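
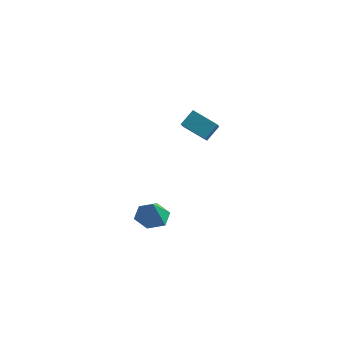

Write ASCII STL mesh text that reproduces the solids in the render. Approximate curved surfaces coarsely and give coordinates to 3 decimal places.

solid 
facet normal -0.086 0.225 -0.971
outer loop
vertex -1.603 2.753 -3.482
vertex -2.297 3.213 -3.314
vertex -1.53 3.579 -3.297
endloop
endfacet
facet normal 0.873 -0.179 0.455
outer loop
vertex -1.603 2.753 -3.482
vertex -1.53 3.579 -3.297
vertex -2.203 2.967 -2.246
endloop
endfacet
facet normal -0.086 0.225 -0.971
outer loop
vertex -1.53 3.579 -3.297
vertex -2.297 3.213 -3.314
vertex -2.224 4.04 -3.129
endloop
endfacet
facet normal 0.522 0.548 0.653
outer loop
vertex -1.53 3.579 -3.297
vertex -2.224 4.04 -3.129
vertex -2.203 2.967 -2.246
endloop
endfacet
facet normal -0.086 0.225 -0.971
outer loop
vertex -2.224 4.04 -3.129
vertex -2.297 3.213 -3.314
vertex -2.991 3.674 -3.146
endloop
endfacet
facet normal -0.304 0.602 0.739
outer loop
vertex -2.224 4.04 -3.129
vertex -2.991 3.674 -3.146
vertex -2.203 2.967 -2.246
endloop
endfacet
facet normal -0.086 0.225 -0.971
outer loop
vertex -2.991 3.674 -3.146
vertex -2.297 3.213 -3.314
vertex -3.064 2.848 -3.331
endloop
endfacet
facet normal -0.778 -0.071 0.625
outer loop
vertex -2.991 3.674 -3.146
vertex -3.064 2.848 -3.331
vertex -2.203 2.967 -2.246
endloop
endfacet
facet normal -0.086 0.225 -0.971
outer loop
vertex -3.064 2.848 -3.331
vertex -2.297 3.213 -3.314
vertex -2.37 2.387 -3.499
endloop
endfacet
facet normal -0.427 -0.798 0.426
outer loop
vertex -3.064 2.848 -3.331
vertex -2.37 2.387 -3.499
vertex -2.203 2.967 -2.246
endloop
endfacet
facet normal -0.086 0.225 -0.971
outer loop
vertex -2.37 2.387 -3.499
vertex -2.297 3.213 -3.314
vertex -1.603 2.753 -3.482
endloop
endfacet
facet normal 0.399 -0.851 0.341
outer loop
vertex -2.37 2.387 -3.499
vertex -1.603 2.753 -3.482
vertex -2.203 2.967 -2.246
endloop
endfacet
facet normal -0.877 0.336 0.344
outer loop
vertex -0.971 3.15 3.433
vertex -0.529 3.738 3.985
vertex -0.988 3.765 2.79
endloop
endfacet
facet normal -0.481 -0.640 -0.599
outer loop
vertex 0.169 3.322 2.335
vertex -0.971 3.15 3.433
vertex -0.988 3.765 2.79
endloop
endfacet
facet normal -0.877 0.335 0.344
outer loop
vertex -0.988 3.765 2.79
vertex -0.529 3.738 3.985
vertex -0.546 4.354 3.342
endloop
endfacet
facet normal -0.019 0.691 -0.722
outer loop
vertex -0.546 4.354 3.342
vertex 0.169 3.322 2.335
vertex -0.988 3.765 2.79
endloop
endfacet
facet normal 0.019 -0.692 0.722
outer loop
vertex -0.971 3.15 3.433
vertex 0.628 3.295 3.53
vertex -0.529 3.738 3.985
endloop
endfacet
facet normal -0.481 -0.639 -0.600
outer loop
vertex 0.186 2.706 2.978
vertex -0.971 3.15 3.433
vertex 0.169 3.322 2.335
endloop
endfacet
facet normal 0.019 -0.691 0.722
outer loop
vertex 0.186 2.706 2.978
vertex 0.628 3.295 3.53
vertex -0.971 3.15 3.433
endloop
endfacet
facet normal 0.481 0.639 0.600
outer loop
vertex -0.529 3.738 3.985
vertex 0.628 3.295 3.53
vertex -0.546 4.354 3.342
endloop
endfacet
facet normal -0.018 0.692 -0.722
outer loop
vertex 0.611 3.91 2.887
vertex 0.169 3.322 2.335
vertex -0.546 4.354 3.342
endloop
endfacet
facet normal 0.481 0.640 0.599
outer loop
vertex -0.546 4.354 3.342
vertex 0.628 3.295 3.53
vertex 0.611 3.91 2.887
endloop
endfacet
facet normal 0.877 -0.336 -0.345
outer loop
vertex 0.611 3.91 2.887
vertex 0.186 2.706 2.978
vertex 0.169 3.322 2.335
endloop
endfacet
facet normal 0.877 -0.336 -0.344
outer loop
vertex 0.628 3.295 3.53
vertex 0.186 2.706 2.978
vertex 0.611 3.91 2.887
endloop
endfacet

endsolid


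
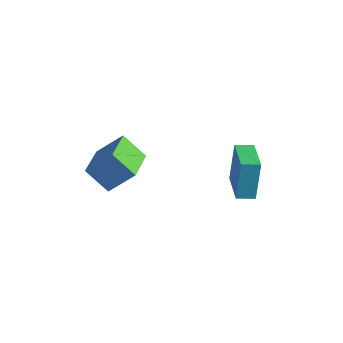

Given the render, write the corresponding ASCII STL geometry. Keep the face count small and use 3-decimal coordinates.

solid 
facet normal -0.683 -0.273 0.677
outer loop
vertex -0.923 -4.085 1.483
vertex -1.948 -2.567 1.061
vertex -1.71 -4.932 0.348
endloop
endfacet
facet normal 0.545 -0.808 0.225
outer loop
vertex -0.712 -4.533 -0.641
vertex -0.923 -4.085 1.483
vertex -1.71 -4.932 0.348
endloop
endfacet
facet normal -0.683 -0.273 0.677
outer loop
vertex -1.71 -4.932 0.348
vertex -1.948 -2.567 1.061
vertex -2.735 -3.413 -0.074
endloop
endfacet
facet normal -0.486 -0.522 -0.701
outer loop
vertex -2.735 -3.413 -0.074
vertex -0.712 -4.533 -0.641
vertex -1.71 -4.932 0.348
endloop
endfacet
facet normal 0.486 0.523 0.701
outer loop
vertex -0.923 -4.085 1.483
vertex -0.95 -2.168 0.072
vertex -1.948 -2.567 1.061
endloop
endfacet
facet normal 0.545 -0.808 0.225
outer loop
vertex 0.075 -3.687 0.494
vertex -0.923 -4.085 1.483
vertex -0.712 -4.533 -0.641
endloop
endfacet
facet normal 0.486 0.523 0.701
outer loop
vertex 0.075 -3.687 0.494
vertex -0.95 -2.168 0.072
vertex -0.923 -4.085 1.483
endloop
endfacet
facet normal -0.545 0.808 -0.224
outer loop
vertex -1.948 -2.567 1.061
vertex -0.95 -2.168 0.072
vertex -2.735 -3.413 -0.074
endloop
endfacet
facet normal -0.486 -0.523 -0.701
outer loop
vertex -1.737 -3.015 -1.063
vertex -0.712 -4.533 -0.641
vertex -2.735 -3.413 -0.074
endloop
endfacet
facet normal -0.545 0.808 -0.225
outer loop
vertex -2.735 -3.413 -0.074
vertex -0.95 -2.168 0.072
vertex -1.737 -3.015 -1.063
endloop
endfacet
facet normal 0.683 0.273 -0.677
outer loop
vertex -1.737 -3.015 -1.063
vertex 0.075 -3.687 0.494
vertex -0.712 -4.533 -0.641
endloop
endfacet
facet normal 0.683 0.273 -0.677
outer loop
vertex -0.95 -2.168 0.072
vertex 0.075 -3.687 0.494
vertex -1.737 -3.015 -1.063
endloop
endfacet
facet normal -0.793 0.574 -0.202
outer loop
vertex 0.664 1.573 -0.493
vertex 1.188 2.259 -0.601
vertex 0.844 1.124 -2.474
endloop
endfacet
facet normal -0.603 -0.788 0.124
outer loop
vertex 2.312 0.061 -2.099
vertex 0.664 1.573 -0.493
vertex 0.844 1.124 -2.474
endloop
endfacet
facet normal -0.792 0.575 -0.203
outer loop
vertex 0.844 1.124 -2.474
vertex 1.188 2.259 -0.601
vertex 1.369 1.809 -2.582
endloop
endfacet
facet normal 0.088 -0.221 -0.971
outer loop
vertex 1.369 1.809 -2.582
vertex 2.312 0.061 -2.099
vertex 0.844 1.124 -2.474
endloop
endfacet
facet normal -0.088 0.221 0.971
outer loop
vertex 0.664 1.573 -0.493
vertex 2.656 1.196 -0.226
vertex 1.188 2.259 -0.601
endloop
endfacet
facet normal -0.602 -0.788 0.124
outer loop
vertex 2.131 0.511 -0.118
vertex 0.664 1.573 -0.493
vertex 2.312 0.061 -2.099
endloop
endfacet
facet normal -0.088 0.221 0.971
outer loop
vertex 2.131 0.511 -0.118
vertex 2.656 1.196 -0.226
vertex 0.664 1.573 -0.493
endloop
endfacet
facet normal 0.603 0.788 -0.124
outer loop
vertex 1.188 2.259 -0.601
vertex 2.656 1.196 -0.226
vertex 1.369 1.809 -2.582
endloop
endfacet
facet normal 0.089 -0.221 -0.971
outer loop
vertex 2.836 0.747 -2.207
vertex 2.312 0.061 -2.099
vertex 1.369 1.809 -2.582
endloop
endfacet
facet normal 0.602 0.788 -0.124
outer loop
vertex 1.369 1.809 -2.582
vertex 2.656 1.196 -0.226
vertex 2.836 0.747 -2.207
endloop
endfacet
facet normal 0.793 -0.574 0.203
outer loop
vertex 2.836 0.747 -2.207
vertex 2.131 0.511 -0.118
vertex 2.312 0.061 -2.099
endloop
endfacet
facet normal 0.792 -0.575 0.202
outer loop
vertex 2.656 1.196 -0.226
vertex 2.131 0.511 -0.118
vertex 2.836 0.747 -2.207
endloop
endfacet

endsolid


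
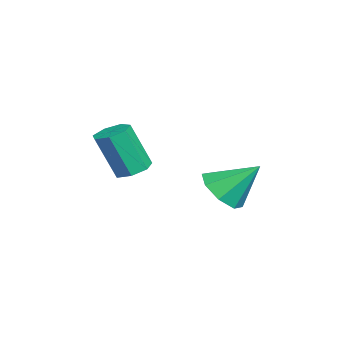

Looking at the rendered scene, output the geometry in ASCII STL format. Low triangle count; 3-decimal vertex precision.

solid 
facet normal 0.007 0.381 -0.924
outer loop
vertex 2.955 -3.041 -3.56
vertex 2.644 -2.667 -3.408
vertex 3.154 -2.676 -3.408
endloop
endfacet
facet normal 0.893 -0.417 -0.167
outer loop
vertex 2.955 -3.041 -3.56
vertex 3.154 -2.676 -3.408
vertex 2.947 -3.568 -2.285
endloop
endfacet
facet normal 0.893 -0.417 -0.167
outer loop
vertex 2.947 -3.568 -2.285
vertex 3.154 -2.676 -3.408
vertex 3.146 -3.203 -2.133
endloop
endfacet
facet normal -0.006 -0.382 0.924
outer loop
vertex 2.947 -3.568 -2.285
vertex 3.146 -3.203 -2.133
vertex 2.636 -3.193 -2.132
endloop
endfacet
facet normal 0.007 0.381 -0.925
outer loop
vertex 3.154 -2.676 -3.408
vertex 2.644 -2.667 -3.408
vertex 2.969 -2.304 -3.256
endloop
endfacet
facet normal 0.908 0.384 0.165
outer loop
vertex 3.154 -2.676 -3.408
vertex 2.969 -2.304 -3.256
vertex 3.146 -3.203 -2.133
endloop
endfacet
facet normal 0.908 0.384 0.164
outer loop
vertex 3.146 -3.203 -2.133
vertex 2.969 -2.304 -3.256
vertex 2.961 -2.831 -1.98
endloop
endfacet
facet normal -0.006 -0.383 0.924
outer loop
vertex 3.146 -3.203 -2.133
vertex 2.961 -2.831 -1.98
vertex 2.636 -3.193 -2.132
endloop
endfacet
facet normal 0.006 0.382 -0.924
outer loop
vertex 2.969 -2.304 -3.256
vertex 2.644 -2.667 -3.408
vertex 2.54 -2.205 -3.218
endloop
endfacet
facet normal 0.240 0.897 0.372
outer loop
vertex 2.969 -2.304 -3.256
vertex 2.54 -2.205 -3.218
vertex 2.961 -2.831 -1.98
endloop
endfacet
facet normal 0.239 0.897 0.372
outer loop
vertex 2.961 -2.831 -1.98
vertex 2.54 -2.205 -3.218
vertex 2.531 -2.732 -1.942
endloop
endfacet
facet normal -0.006 -0.382 0.924
outer loop
vertex 2.961 -2.831 -1.98
vertex 2.531 -2.732 -1.942
vertex 2.636 -3.193 -2.132
endloop
endfacet
facet normal 0.007 0.382 -0.924
outer loop
vertex 2.54 -2.205 -3.218
vertex 2.644 -2.667 -3.408
vertex 2.189 -2.453 -3.323
endloop
endfacet
facet normal -0.609 0.735 0.299
outer loop
vertex 2.54 -2.205 -3.218
vertex 2.189 -2.453 -3.323
vertex 2.531 -2.732 -1.942
endloop
endfacet
facet normal -0.609 0.735 0.299
outer loop
vertex 2.531 -2.732 -1.942
vertex 2.189 -2.453 -3.323
vertex 2.18 -2.98 -2.047
endloop
endfacet
facet normal -0.006 -0.382 0.924
outer loop
vertex 2.531 -2.732 -1.942
vertex 2.18 -2.98 -2.047
vertex 2.636 -3.193 -2.132
endloop
endfacet
facet normal 0.007 0.382 -0.924
outer loop
vertex 2.189 -2.453 -3.323
vertex 2.644 -2.667 -3.408
vertex 2.181 -2.862 -3.492
endloop
endfacet
facet normal -1.000 0.019 0.001
outer loop
vertex 2.189 -2.453 -3.323
vertex 2.181 -2.862 -3.492
vertex 2.18 -2.98 -2.047
endloop
endfacet
facet normal -1.000 0.017 0.001
outer loop
vertex 2.18 -2.98 -2.047
vertex 2.181 -2.862 -3.492
vertex 2.173 -3.389 -2.216
endloop
endfacet
facet normal -0.006 -0.382 0.924
outer loop
vertex 2.18 -2.98 -2.047
vertex 2.173 -3.389 -2.216
vertex 2.636 -3.193 -2.132
endloop
endfacet
facet normal 0.008 0.380 -0.925
outer loop
vertex 2.181 -2.862 -3.492
vertex 2.644 -2.667 -3.408
vertex 2.522 -3.124 -3.597
endloop
endfacet
facet normal -0.638 -0.711 -0.297
outer loop
vertex 2.181 -2.862 -3.492
vertex 2.522 -3.124 -3.597
vertex 2.173 -3.389 -2.216
endloop
endfacet
facet normal -0.638 -0.710 -0.298
outer loop
vertex 2.173 -3.389 -2.216
vertex 2.522 -3.124 -3.597
vertex 2.514 -3.651 -2.322
endloop
endfacet
facet normal -0.006 -0.382 0.924
outer loop
vertex 2.173 -3.389 -2.216
vertex 2.514 -3.651 -2.322
vertex 2.636 -3.193 -2.132
endloop
endfacet
facet normal 0.006 0.381 -0.925
outer loop
vertex 2.522 -3.124 -3.597
vertex 2.644 -2.667 -3.408
vertex 2.955 -3.041 -3.56
endloop
endfacet
facet normal 0.205 -0.905 -0.373
outer loop
vertex 2.522 -3.124 -3.597
vertex 2.955 -3.041 -3.56
vertex 2.514 -3.651 -2.322
endloop
endfacet
facet normal 0.205 -0.905 -0.373
outer loop
vertex 2.514 -3.651 -2.322
vertex 2.955 -3.041 -3.56
vertex 2.947 -3.568 -2.285
endloop
endfacet
facet normal -0.006 -0.382 0.924
outer loop
vertex 2.514 -3.651 -2.322
vertex 2.947 -3.568 -2.285
vertex 2.636 -3.193 -2.132
endloop
endfacet
facet normal -0.077 -0.720 -0.690
outer loop
vertex 3.232 -0.898 -3.661
vertex 2.762 -0.487 -4.038
vertex 3.487 -0.569 -4.033
endloop
endfacet
facet normal 0.819 0.015 0.574
outer loop
vertex 3.232 -0.898 -3.661
vertex 3.487 -0.569 -4.033
vertex 2.858 0.427 -3.162
endloop
endfacet
facet normal -0.077 -0.719 -0.690
outer loop
vertex 3.487 -0.569 -4.033
vertex 2.762 -0.487 -4.038
vertex 3.317 -0.191 -4.408
endloop
endfacet
facet normal 0.874 0.478 0.085
outer loop
vertex 3.487 -0.569 -4.033
vertex 3.317 -0.191 -4.408
vertex 2.858 0.427 -3.162
endloop
endfacet
facet normal -0.075 -0.720 -0.689
outer loop
vertex 3.317 -0.191 -4.408
vertex 2.762 -0.487 -4.038
vertex 2.821 0.013 -4.567
endloop
endfacet
facet normal 0.438 0.859 -0.265
outer loop
vertex 3.317 -0.191 -4.408
vertex 2.821 0.013 -4.567
vertex 2.858 0.427 -3.162
endloop
endfacet
facet normal -0.077 -0.720 -0.689
outer loop
vertex 2.821 0.013 -4.567
vertex 2.762 -0.487 -4.038
vertex 2.291 -0.076 -4.415
endloop
endfacet
facet normal -0.234 0.934 -0.269
outer loop
vertex 2.821 0.013 -4.567
vertex 2.291 -0.076 -4.415
vertex 2.858 0.427 -3.162
endloop
endfacet
facet normal -0.076 -0.720 -0.690
outer loop
vertex 2.291 -0.076 -4.415
vertex 2.762 -0.487 -4.038
vertex 2.036 -0.406 -4.043
endloop
endfacet
facet normal -0.748 0.660 0.073
outer loop
vertex 2.291 -0.076 -4.415
vertex 2.036 -0.406 -4.043
vertex 2.858 0.427 -3.162
endloop
endfacet
facet normal -0.076 -0.720 -0.690
outer loop
vertex 2.036 -0.406 -4.043
vertex 2.762 -0.487 -4.038
vertex 2.206 -0.783 -3.668
endloop
endfacet
facet normal -0.803 0.197 0.562
outer loop
vertex 2.036 -0.406 -4.043
vertex 2.206 -0.783 -3.668
vertex 2.858 0.427 -3.162
endloop
endfacet
facet normal -0.075 -0.720 -0.689
outer loop
vertex 2.206 -0.783 -3.668
vertex 2.762 -0.487 -4.038
vertex 2.702 -0.987 -3.509
endloop
endfacet
facet normal -0.368 -0.183 0.912
outer loop
vertex 2.206 -0.783 -3.668
vertex 2.702 -0.987 -3.509
vertex 2.858 0.427 -3.162
endloop
endfacet
facet normal -0.077 -0.720 -0.689
outer loop
vertex 2.702 -0.987 -3.509
vertex 2.762 -0.487 -4.038
vertex 3.232 -0.898 -3.661
endloop
endfacet
facet normal 0.306 -0.259 0.916
outer loop
vertex 2.702 -0.987 -3.509
vertex 3.232 -0.898 -3.661
vertex 2.858 0.427 -3.162
endloop
endfacet

endsolid


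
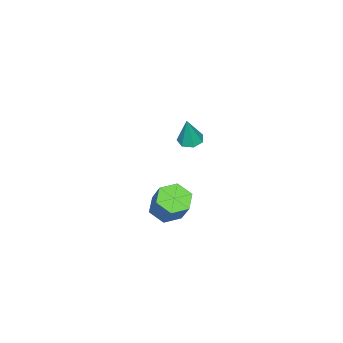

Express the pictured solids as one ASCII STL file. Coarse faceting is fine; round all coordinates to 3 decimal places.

solid 
facet normal -0.349 -0.461 -0.816
outer loop
vertex 4.057 -1.86 -4.24
vertex 3.265 -1.318 -4.208
vertex 4.031 -1.02 -4.704
endloop
endfacet
facet normal 0.937 -0.146 -0.317
outer loop
vertex 4.057 -1.86 -4.24
vertex 4.031 -1.02 -4.704
vertex 4.687 -1.024 -2.763
endloop
endfacet
facet normal 0.937 -0.146 -0.317
outer loop
vertex 4.687 -1.024 -2.763
vertex 4.031 -1.02 -4.704
vertex 4.661 -0.184 -3.228
endloop
endfacet
facet normal 0.348 0.462 0.816
outer loop
vertex 4.687 -1.024 -2.763
vertex 4.661 -0.184 -3.228
vertex 3.895 -0.482 -2.732
endloop
endfacet
facet normal -0.348 -0.462 -0.816
outer loop
vertex 4.031 -1.02 -4.704
vertex 3.265 -1.318 -4.208
vertex 3.239 -0.478 -4.673
endloop
endfacet
facet normal 0.446 0.684 -0.578
outer loop
vertex 4.031 -1.02 -4.704
vertex 3.239 -0.478 -4.673
vertex 4.661 -0.184 -3.228
endloop
endfacet
facet normal 0.445 0.685 -0.577
outer loop
vertex 4.661 -0.184 -3.228
vertex 3.239 -0.478 -4.673
vertex 3.869 0.358 -3.196
endloop
endfacet
facet normal 0.349 0.461 0.816
outer loop
vertex 4.661 -0.184 -3.228
vertex 3.869 0.358 -3.196
vertex 3.895 -0.482 -2.732
endloop
endfacet
facet normal -0.348 -0.462 -0.816
outer loop
vertex 3.239 -0.478 -4.673
vertex 3.265 -1.318 -4.208
vertex 2.473 -0.776 -4.177
endloop
endfacet
facet normal -0.492 0.831 -0.260
outer loop
vertex 3.239 -0.478 -4.673
vertex 2.473 -0.776 -4.177
vertex 3.869 0.358 -3.196
endloop
endfacet
facet normal -0.492 0.831 -0.260
outer loop
vertex 3.869 0.358 -3.196
vertex 2.473 -0.776 -4.177
vertex 3.103 0.06 -2.7
endloop
endfacet
facet normal 0.349 0.461 0.816
outer loop
vertex 3.869 0.358 -3.196
vertex 3.103 0.06 -2.7
vertex 3.895 -0.482 -2.732
endloop
endfacet
facet normal -0.348 -0.462 -0.816
outer loop
vertex 2.473 -0.776 -4.177
vertex 3.265 -1.318 -4.208
vertex 2.499 -1.616 -3.712
endloop
endfacet
facet normal -0.937 0.146 0.317
outer loop
vertex 2.473 -0.776 -4.177
vertex 2.499 -1.616 -3.712
vertex 3.103 0.06 -2.7
endloop
endfacet
facet normal -0.937 0.146 0.317
outer loop
vertex 3.103 0.06 -2.7
vertex 2.499 -1.616 -3.712
vertex 3.129 -0.78 -2.236
endloop
endfacet
facet normal 0.349 0.461 0.816
outer loop
vertex 3.103 0.06 -2.7
vertex 3.129 -0.78 -2.236
vertex 3.895 -0.482 -2.732
endloop
endfacet
facet normal -0.349 -0.461 -0.816
outer loop
vertex 2.499 -1.616 -3.712
vertex 3.265 -1.318 -4.208
vertex 3.291 -2.158 -3.744
endloop
endfacet
facet normal -0.445 -0.684 0.578
outer loop
vertex 2.499 -1.616 -3.712
vertex 3.291 -2.158 -3.744
vertex 3.129 -0.78 -2.236
endloop
endfacet
facet normal -0.446 -0.684 0.577
outer loop
vertex 3.129 -0.78 -2.236
vertex 3.291 -2.158 -3.744
vertex 3.921 -1.322 -2.267
endloop
endfacet
facet normal 0.348 0.462 0.816
outer loop
vertex 3.129 -0.78 -2.236
vertex 3.921 -1.322 -2.267
vertex 3.895 -0.482 -2.732
endloop
endfacet
facet normal -0.349 -0.461 -0.816
outer loop
vertex 3.291 -2.158 -3.744
vertex 3.265 -1.318 -4.208
vertex 4.057 -1.86 -4.24
endloop
endfacet
facet normal 0.492 -0.831 0.260
outer loop
vertex 3.291 -2.158 -3.744
vertex 4.057 -1.86 -4.24
vertex 3.921 -1.322 -2.267
endloop
endfacet
facet normal 0.492 -0.831 0.260
outer loop
vertex 3.921 -1.322 -2.267
vertex 4.057 -1.86 -4.24
vertex 4.687 -1.024 -2.763
endloop
endfacet
facet normal 0.348 0.462 0.816
outer loop
vertex 3.921 -1.322 -2.267
vertex 4.687 -1.024 -2.763
vertex 3.895 -0.482 -2.732
endloop
endfacet
facet normal -0.267 -0.034 -0.963
outer loop
vertex 4.092 -0.224 1.798
vertex 3.76 0.342 1.87
vertex 4.391 0.254 1.698
endloop
endfacet
facet normal 0.853 -0.505 0.134
outer loop
vertex 4.092 -0.224 1.798
vertex 4.391 0.254 1.698
vertex 4.2 0.398 3.45
endloop
endfacet
facet normal -0.267 -0.033 -0.963
outer loop
vertex 4.391 0.254 1.698
vertex 3.76 0.342 1.87
vertex 4.215 0.798 1.728
endloop
endfacet
facet normal 0.950 0.303 0.079
outer loop
vertex 4.391 0.254 1.698
vertex 4.215 0.798 1.728
vertex 4.2 0.398 3.45
endloop
endfacet
facet normal -0.267 -0.033 -0.963
outer loop
vertex 4.215 0.798 1.728
vertex 3.76 0.342 1.87
vertex 3.697 0.999 1.865
endloop
endfacet
facet normal 0.402 0.891 0.211
outer loop
vertex 4.215 0.798 1.728
vertex 3.697 0.999 1.865
vertex 4.2 0.398 3.45
endloop
endfacet
facet normal -0.268 -0.033 -0.963
outer loop
vertex 3.697 0.999 1.865
vertex 3.76 0.342 1.87
vertex 3.226 0.705 2.006
endloop
endfacet
facet normal -0.381 0.818 0.431
outer loop
vertex 3.697 0.999 1.865
vertex 3.226 0.705 2.006
vertex 4.2 0.398 3.45
endloop
endfacet
facet normal -0.268 -0.034 -0.963
outer loop
vertex 3.226 0.705 2.006
vertex 3.76 0.342 1.87
vertex 3.157 0.138 2.045
endloop
endfacet
facet normal -0.807 0.138 0.574
outer loop
vertex 3.226 0.705 2.006
vertex 3.157 0.138 2.045
vertex 4.2 0.398 3.45
endloop
endfacet
facet normal -0.267 -0.035 -0.963
outer loop
vertex 3.157 0.138 2.045
vertex 3.76 0.342 1.87
vertex 3.543 -0.275 1.953
endloop
endfacet
facet normal -0.557 -0.639 0.531
outer loop
vertex 3.157 0.138 2.045
vertex 3.543 -0.275 1.953
vertex 4.2 0.398 3.45
endloop
endfacet
facet normal -0.269 -0.035 -0.963
outer loop
vertex 3.543 -0.275 1.953
vertex 3.76 0.342 1.87
vertex 4.092 -0.224 1.798
endloop
endfacet
facet normal 0.181 -0.924 0.336
outer loop
vertex 3.543 -0.275 1.953
vertex 4.092 -0.224 1.798
vertex 4.2 0.398 3.45
endloop
endfacet

endsolid


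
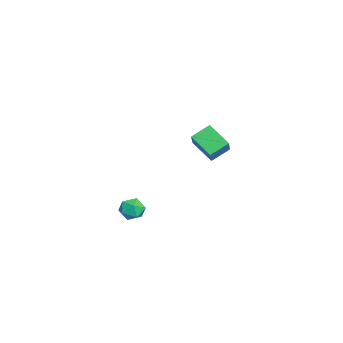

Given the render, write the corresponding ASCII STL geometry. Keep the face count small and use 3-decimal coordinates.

solid 
facet normal -0.232 0.948 -0.218
outer loop
vertex 3.226 -0.361 0.85
vertex 2.75 -0.372 1.31
vertex 3.363 -0.184 1.474
endloop
endfacet
facet normal 0.459 0.823 -0.334
outer loop
vertex 3.226 -0.361 0.85
vertex 3.363 -0.184 1.474
vertex 3.79 -0.56 1.135
endloop
endfacet
facet normal 0.512 0.293 -0.808
outer loop
vertex 3.226 -0.361 0.85
vertex 3.79 -0.56 1.135
vertex 3.441 -0.981 0.761
endloop
endfacet
facet normal -0.151 0.089 -0.985
outer loop
vertex 3.226 -0.361 0.85
vertex 3.441 -0.981 0.761
vertex 2.798 -0.865 0.87
endloop
endfacet
facet normal -0.610 0.494 -0.620
outer loop
vertex 3.226 -0.361 0.85
vertex 2.798 -0.865 0.87
vertex 2.75 -0.372 1.31
endloop
endfacet
facet normal 0.750 0.600 0.279
outer loop
vertex 3.79 -0.56 1.135
vertex 3.363 -0.184 1.474
vertex 3.662 -0.695 1.77
endloop
endfacet
facet normal -0.371 0.802 0.467
outer loop
vertex 3.363 -0.184 1.474
vertex 2.75 -0.372 1.31
vertex 3.019 -0.579 1.879
endloop
endfacet
facet normal -0.981 0.068 -0.183
outer loop
vertex 2.75 -0.372 1.31
vertex 2.798 -0.865 0.87
vertex 2.67 -1.0 1.505
endloop
endfacet
facet normal -0.237 -0.587 -0.774
outer loop
vertex 2.798 -0.865 0.87
vertex 3.441 -0.981 0.761
vertex 3.097 -1.376 1.166
endloop
endfacet
facet normal 0.834 -0.258 -0.488
outer loop
vertex 3.441 -0.981 0.761
vertex 3.79 -0.56 1.135
vertex 3.71 -1.188 1.33
endloop
endfacet
facet normal 0.151 -0.089 0.985
outer loop
vertex 3.234 -1.199 1.79
vertex 3.662 -0.695 1.77
vertex 3.019 -0.579 1.879
endloop
endfacet
facet normal -0.512 -0.293 0.808
outer loop
vertex 3.234 -1.199 1.79
vertex 3.019 -0.579 1.879
vertex 2.67 -1.0 1.505
endloop
endfacet
facet normal -0.459 -0.823 0.334
outer loop
vertex 3.234 -1.199 1.79
vertex 2.67 -1.0 1.505
vertex 3.097 -1.376 1.166
endloop
endfacet
facet normal 0.232 -0.948 0.218
outer loop
vertex 3.234 -1.199 1.79
vertex 3.097 -1.376 1.166
vertex 3.71 -1.188 1.33
endloop
endfacet
facet normal 0.610 -0.494 0.620
outer loop
vertex 3.234 -1.199 1.79
vertex 3.71 -1.188 1.33
vertex 3.662 -0.695 1.77
endloop
endfacet
facet normal 0.237 0.587 0.774
outer loop
vertex 3.019 -0.579 1.879
vertex 3.662 -0.695 1.77
vertex 3.363 -0.184 1.474
endloop
endfacet
facet normal -0.834 0.258 0.488
outer loop
vertex 2.67 -1.0 1.505
vertex 3.019 -0.579 1.879
vertex 2.75 -0.372 1.31
endloop
endfacet
facet normal -0.750 -0.600 -0.279
outer loop
vertex 3.097 -1.376 1.166
vertex 2.67 -1.0 1.505
vertex 2.798 -0.865 0.87
endloop
endfacet
facet normal 0.371 -0.802 -0.467
outer loop
vertex 3.71 -1.188 1.33
vertex 3.097 -1.376 1.166
vertex 3.441 -0.981 0.761
endloop
endfacet
facet normal 0.981 -0.068 0.183
outer loop
vertex 3.662 -0.695 1.77
vertex 3.71 -1.188 1.33
vertex 3.79 -0.56 1.135
endloop
endfacet
facet normal -0.518 -0.621 0.588
outer loop
vertex -2.026 1.83 3.123
vertex -2.423 2.69 3.682
vertex -3.382 1.919 2.021
endloop
endfacet
facet normal 0.362 -0.781 -0.508
outer loop
vertex -2.657 2.79 1.198
vertex -2.026 1.83 3.123
vertex -3.382 1.919 2.021
endloop
endfacet
facet normal -0.518 -0.622 0.588
outer loop
vertex -3.382 1.919 2.021
vertex -2.423 2.69 3.682
vertex -3.78 2.779 2.58
endloop
endfacet
facet normal -0.775 0.050 -0.630
outer loop
vertex -3.78 2.779 2.58
vertex -2.657 2.79 1.198
vertex -3.382 1.919 2.021
endloop
endfacet
facet normal 0.776 -0.051 0.629
outer loop
vertex -2.026 1.83 3.123
vertex -1.698 3.561 2.859
vertex -2.423 2.69 3.682
endloop
endfacet
facet normal 0.362 -0.782 -0.508
outer loop
vertex -1.3 2.701 2.3
vertex -2.026 1.83 3.123
vertex -2.657 2.79 1.198
endloop
endfacet
facet normal 0.775 -0.051 0.630
outer loop
vertex -1.3 2.701 2.3
vertex -1.698 3.561 2.859
vertex -2.026 1.83 3.123
endloop
endfacet
facet normal -0.362 0.781 0.508
outer loop
vertex -2.423 2.69 3.682
vertex -1.698 3.561 2.859
vertex -3.78 2.779 2.58
endloop
endfacet
facet normal -0.775 0.051 -0.630
outer loop
vertex -3.054 3.65 1.757
vertex -2.657 2.79 1.198
vertex -3.78 2.779 2.58
endloop
endfacet
facet normal -0.362 0.782 0.508
outer loop
vertex -3.78 2.779 2.58
vertex -1.698 3.561 2.859
vertex -3.054 3.65 1.757
endloop
endfacet
facet normal 0.518 0.621 -0.588
outer loop
vertex -3.054 3.65 1.757
vertex -1.3 2.701 2.3
vertex -2.657 2.79 1.198
endloop
endfacet
facet normal 0.518 0.622 -0.587
outer loop
vertex -1.698 3.561 2.859
vertex -1.3 2.701 2.3
vertex -3.054 3.65 1.757
endloop
endfacet

endsolid


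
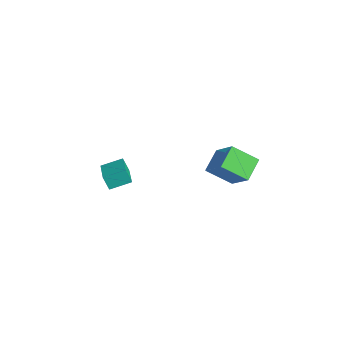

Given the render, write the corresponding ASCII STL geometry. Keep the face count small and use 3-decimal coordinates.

solid 
facet normal -0.579 0.653 0.488
outer loop
vertex 2.329 3.914 3.505
vertex 2.917 5.138 2.567
vertex 0.98 3.629 2.286
endloop
endfacet
facet normal -0.357 -0.742 0.568
outer loop
vertex 1.803 2.702 1.593
vertex 2.329 3.914 3.505
vertex 0.98 3.629 2.286
endloop
endfacet
facet normal -0.579 0.653 0.488
outer loop
vertex 0.98 3.629 2.286
vertex 2.917 5.138 2.567
vertex 1.569 4.853 1.348
endloop
endfacet
facet normal -0.733 -0.155 -0.663
outer loop
vertex 1.569 4.853 1.348
vertex 1.803 2.702 1.593
vertex 0.98 3.629 2.286
endloop
endfacet
facet normal 0.733 0.156 0.662
outer loop
vertex 2.329 3.914 3.505
vertex 3.74 4.211 1.874
vertex 2.917 5.138 2.567
endloop
endfacet
facet normal -0.357 -0.741 0.568
outer loop
vertex 3.151 2.987 2.812
vertex 2.329 3.914 3.505
vertex 1.803 2.702 1.593
endloop
endfacet
facet normal 0.733 0.155 0.662
outer loop
vertex 3.151 2.987 2.812
vertex 3.74 4.211 1.874
vertex 2.329 3.914 3.505
endloop
endfacet
facet normal 0.357 0.742 -0.568
outer loop
vertex 2.917 5.138 2.567
vertex 3.74 4.211 1.874
vertex 1.569 4.853 1.348
endloop
endfacet
facet normal -0.733 -0.155 -0.662
outer loop
vertex 2.391 3.926 0.655
vertex 1.803 2.702 1.593
vertex 1.569 4.853 1.348
endloop
endfacet
facet normal 0.357 0.741 -0.568
outer loop
vertex 1.569 4.853 1.348
vertex 3.74 4.211 1.874
vertex 2.391 3.926 0.655
endloop
endfacet
facet normal 0.579 -0.653 -0.488
outer loop
vertex 2.391 3.926 0.655
vertex 3.151 2.987 2.812
vertex 1.803 2.702 1.593
endloop
endfacet
facet normal 0.579 -0.653 -0.488
outer loop
vertex 3.74 4.211 1.874
vertex 3.151 2.987 2.812
vertex 2.391 3.926 0.655
endloop
endfacet
facet normal -0.942 0.247 -0.227
outer loop
vertex -4.881 -0.617 -2.081
vertex -4.67 0.573 -1.661
vertex -4.609 -0.364 -2.934
endloop
endfacet
facet normal -0.164 -0.930 -0.328
outer loop
vertex -2.97 -0.793 -2.539
vertex -4.881 -0.617 -2.081
vertex -4.609 -0.364 -2.934
endloop
endfacet
facet normal -0.942 0.246 -0.226
outer loop
vertex -4.609 -0.364 -2.934
vertex -4.67 0.573 -1.661
vertex -4.399 0.826 -2.514
endloop
endfacet
facet normal 0.292 0.272 -0.917
outer loop
vertex -4.399 0.826 -2.514
vertex -2.97 -0.793 -2.539
vertex -4.609 -0.364 -2.934
endloop
endfacet
facet normal -0.292 -0.272 0.917
outer loop
vertex -4.881 -0.617 -2.081
vertex -3.031 0.144 -1.266
vertex -4.67 0.573 -1.661
endloop
endfacet
facet normal -0.164 -0.930 -0.328
outer loop
vertex -3.241 -1.046 -1.686
vertex -4.881 -0.617 -2.081
vertex -2.97 -0.793 -2.539
endloop
endfacet
facet normal -0.292 -0.272 0.917
outer loop
vertex -3.241 -1.046 -1.686
vertex -3.031 0.144 -1.266
vertex -4.881 -0.617 -2.081
endloop
endfacet
facet normal 0.164 0.930 0.328
outer loop
vertex -4.67 0.573 -1.661
vertex -3.031 0.144 -1.266
vertex -4.399 0.826 -2.514
endloop
endfacet
facet normal 0.292 0.272 -0.917
outer loop
vertex -2.759 0.397 -2.119
vertex -2.97 -0.793 -2.539
vertex -4.399 0.826 -2.514
endloop
endfacet
facet normal 0.164 0.930 0.328
outer loop
vertex -4.399 0.826 -2.514
vertex -3.031 0.144 -1.266
vertex -2.759 0.397 -2.119
endloop
endfacet
facet normal 0.942 -0.247 0.226
outer loop
vertex -2.759 0.397 -2.119
vertex -3.241 -1.046 -1.686
vertex -2.97 -0.793 -2.539
endloop
endfacet
facet normal 0.942 -0.246 0.227
outer loop
vertex -3.031 0.144 -1.266
vertex -3.241 -1.046 -1.686
vertex -2.759 0.397 -2.119
endloop
endfacet

endsolid


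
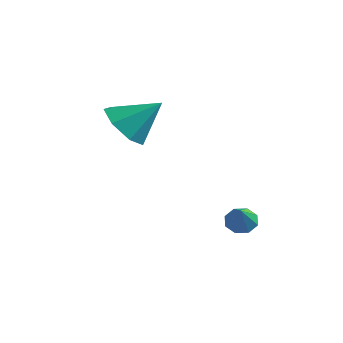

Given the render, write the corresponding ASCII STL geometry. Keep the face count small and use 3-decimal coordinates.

solid 
facet normal -0.470 0.561 -0.681
outer loop
vertex 1.613 -0.612 -0.388
vertex 1.344 -1.056 -0.568
vertex 1.249 -0.672 -0.186
endloop
endfacet
facet normal 0.336 0.545 0.768
outer loop
vertex 1.613 -0.612 -0.388
vertex 1.249 -0.672 -0.186
vertex 1.936 -1.764 0.288
endloop
endfacet
facet normal -0.469 0.562 -0.681
outer loop
vertex 1.249 -0.672 -0.186
vertex 1.344 -1.056 -0.568
vertex 0.94 -0.957 -0.208
endloop
endfacet
facet normal -0.278 0.230 0.933
outer loop
vertex 1.249 -0.672 -0.186
vertex 0.94 -0.957 -0.208
vertex 1.936 -1.764 0.288
endloop
endfacet
facet normal -0.470 0.561 -0.681
outer loop
vertex 0.94 -0.957 -0.208
vertex 1.344 -1.056 -0.568
vertex 0.868 -1.3 -0.441
endloop
endfacet
facet normal -0.627 -0.344 0.699
outer loop
vertex 0.94 -0.957 -0.208
vertex 0.868 -1.3 -0.441
vertex 1.936 -1.764 0.288
endloop
endfacet
facet normal -0.470 0.563 -0.680
outer loop
vertex 0.868 -1.3 -0.441
vertex 1.344 -1.056 -0.568
vertex 1.074 -1.5 -0.749
endloop
endfacet
facet normal -0.505 -0.838 0.206
outer loop
vertex 0.868 -1.3 -0.441
vertex 1.074 -1.5 -0.749
vertex 1.936 -1.764 0.288
endloop
endfacet
facet normal -0.471 0.563 -0.679
outer loop
vertex 1.074 -1.5 -0.749
vertex 1.344 -1.056 -0.568
vertex 1.438 -1.439 -0.951
endloop
endfacet
facet normal 0.017 -0.965 -0.260
outer loop
vertex 1.074 -1.5 -0.749
vertex 1.438 -1.439 -0.951
vertex 1.936 -1.764 0.288
endloop
endfacet
facet normal -0.471 0.563 -0.679
outer loop
vertex 1.438 -1.439 -0.951
vertex 1.344 -1.056 -0.568
vertex 1.747 -1.154 -0.929
endloop
endfacet
facet normal 0.630 -0.651 -0.424
outer loop
vertex 1.438 -1.439 -0.951
vertex 1.747 -1.154 -0.929
vertex 1.936 -1.764 0.288
endloop
endfacet
facet normal -0.471 0.563 -0.679
outer loop
vertex 1.747 -1.154 -0.929
vertex 1.344 -1.056 -0.568
vertex 1.82 -0.811 -0.695
endloop
endfacet
facet normal 0.978 -0.078 -0.191
outer loop
vertex 1.747 -1.154 -0.929
vertex 1.82 -0.811 -0.695
vertex 1.936 -1.764 0.288
endloop
endfacet
facet normal -0.471 0.561 -0.681
outer loop
vertex 1.82 -0.811 -0.695
vertex 1.344 -1.056 -0.568
vertex 1.613 -0.612 -0.388
endloop
endfacet
facet normal 0.855 0.419 0.305
outer loop
vertex 1.82 -0.811 -0.695
vertex 1.613 -0.612 -0.388
vertex 1.936 -1.764 0.288
endloop
endfacet
facet normal -0.567 -0.517 -0.641
outer loop
vertex -1.13 -2.9 2.561
vertex -1.776 -3.078 3.276
vertex -1.751 -2.326 2.648
endloop
endfacet
facet normal 0.612 0.714 -0.340
outer loop
vertex -1.13 -2.9 2.561
vertex -1.751 -2.326 2.648
vertex -0.904 -2.282 4.264
endloop
endfacet
facet normal -0.567 -0.517 -0.641
outer loop
vertex -1.751 -2.326 2.648
vertex -1.776 -3.078 3.276
vertex -2.392 -2.318 3.208
endloop
endfacet
facet normal -0.008 1.000 -0.023
outer loop
vertex -1.751 -2.326 2.648
vertex -2.392 -2.318 3.208
vertex -0.904 -2.282 4.264
endloop
endfacet
facet normal -0.566 -0.516 -0.643
outer loop
vertex -2.392 -2.318 3.208
vertex -1.776 -3.078 3.276
vertex -2.569 -2.883 3.818
endloop
endfacet
facet normal -0.410 0.725 0.553
outer loop
vertex -2.392 -2.318 3.208
vertex -2.569 -2.883 3.818
vertex -0.904 -2.282 4.264
endloop
endfacet
facet normal -0.566 -0.518 -0.642
outer loop
vertex -2.569 -2.883 3.818
vertex -1.776 -3.078 3.276
vertex -2.149 -3.594 4.021
endloop
endfacet
facet normal -0.291 0.100 0.952
outer loop
vertex -2.569 -2.883 3.818
vertex -2.149 -3.594 4.021
vertex -0.904 -2.282 4.264
endloop
endfacet
facet normal -0.567 -0.516 -0.642
outer loop
vertex -2.149 -3.594 4.021
vertex -1.776 -3.078 3.276
vertex -1.449 -3.917 3.662
endloop
endfacet
facet normal 0.260 -0.409 0.875
outer loop
vertex -2.149 -3.594 4.021
vertex -1.449 -3.917 3.662
vertex -0.904 -2.282 4.264
endloop
endfacet
facet normal -0.567 -0.516 -0.642
outer loop
vertex -1.449 -3.917 3.662
vertex -1.776 -3.078 3.276
vertex -0.995 -3.608 3.013
endloop
endfacet
facet normal 0.826 -0.415 0.380
outer loop
vertex -1.449 -3.917 3.662
vertex -0.995 -3.608 3.013
vertex -0.904 -2.282 4.264
endloop
endfacet
facet normal -0.567 -0.517 -0.641
outer loop
vertex -0.995 -3.608 3.013
vertex -1.776 -3.078 3.276
vertex -1.13 -2.9 2.561
endloop
endfacet
facet normal 0.983 0.085 -0.161
outer loop
vertex -0.995 -3.608 3.013
vertex -1.13 -2.9 2.561
vertex -0.904 -2.282 4.264
endloop
endfacet

endsolid


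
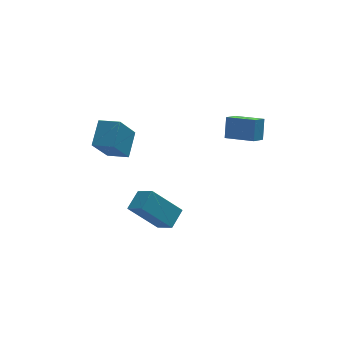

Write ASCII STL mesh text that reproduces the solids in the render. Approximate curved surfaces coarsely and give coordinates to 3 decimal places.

solid 
facet normal -0.680 0.086 0.728
outer loop
vertex -1.449 -1.805 -1.258
vertex -1.939 -0.99 -1.812
vertex -2.107 -2.558 -1.784
endloop
endfacet
facet normal 0.446 -0.741 0.503
outer loop
vertex -0.741 -2.73 -3.248
vertex -1.449 -1.805 -1.258
vertex -2.107 -2.558 -1.784
endloop
endfacet
facet normal -0.680 0.086 0.729
outer loop
vertex -2.107 -2.558 -1.784
vertex -1.939 -0.99 -1.812
vertex -2.597 -1.743 -2.337
endloop
endfacet
facet normal -0.583 -0.666 -0.465
outer loop
vertex -2.597 -1.743 -2.337
vertex -0.741 -2.73 -3.248
vertex -2.107 -2.558 -1.784
endloop
endfacet
facet normal 0.583 0.666 0.465
outer loop
vertex -1.449 -1.805 -1.258
vertex -0.573 -1.162 -3.276
vertex -1.939 -0.99 -1.812
endloop
endfacet
facet normal 0.446 -0.740 0.503
outer loop
vertex -0.083 -1.977 -2.723
vertex -1.449 -1.805 -1.258
vertex -0.741 -2.73 -3.248
endloop
endfacet
facet normal 0.583 0.666 0.465
outer loop
vertex -0.083 -1.977 -2.723
vertex -0.573 -1.162 -3.276
vertex -1.449 -1.805 -1.258
endloop
endfacet
facet normal -0.446 0.740 -0.503
outer loop
vertex -1.939 -0.99 -1.812
vertex -0.573 -1.162 -3.276
vertex -2.597 -1.743 -2.337
endloop
endfacet
facet normal -0.583 -0.666 -0.465
outer loop
vertex -1.231 -1.915 -3.802
vertex -0.741 -2.73 -3.248
vertex -2.597 -1.743 -2.337
endloop
endfacet
facet normal -0.446 0.741 -0.503
outer loop
vertex -2.597 -1.743 -2.337
vertex -0.573 -1.162 -3.276
vertex -1.231 -1.915 -3.802
endloop
endfacet
facet normal 0.680 -0.086 -0.728
outer loop
vertex -1.231 -1.915 -3.802
vertex -0.083 -1.977 -2.723
vertex -0.741 -2.73 -3.248
endloop
endfacet
facet normal 0.680 -0.085 -0.728
outer loop
vertex -0.573 -1.162 -3.276
vertex -0.083 -1.977 -2.723
vertex -1.231 -1.915 -3.802
endloop
endfacet
facet normal -0.814 0.556 -0.166
outer loop
vertex -4.066 -1.234 1.935
vertex -3.546 -0.212 2.807
vertex -3.225 -0.433 0.495
endloop
endfacet
facet normal -0.361 -0.709 -0.605
outer loop
vertex -2.354 -1.028 0.673
vertex -4.066 -1.234 1.935
vertex -3.225 -0.433 0.495
endloop
endfacet
facet normal -0.815 0.556 -0.166
outer loop
vertex -3.225 -0.433 0.495
vertex -3.546 -0.212 2.807
vertex -2.706 0.589 1.367
endloop
endfacet
facet normal 0.455 0.433 -0.778
outer loop
vertex -2.706 0.589 1.367
vertex -2.354 -1.028 0.673
vertex -3.225 -0.433 0.495
endloop
endfacet
facet normal -0.455 -0.433 0.778
outer loop
vertex -4.066 -1.234 1.935
vertex -2.675 -0.807 2.985
vertex -3.546 -0.212 2.807
endloop
endfacet
facet normal -0.361 -0.710 -0.605
outer loop
vertex -3.194 -1.829 2.113
vertex -4.066 -1.234 1.935
vertex -2.354 -1.028 0.673
endloop
endfacet
facet normal -0.454 -0.433 0.778
outer loop
vertex -3.194 -1.829 2.113
vertex -2.675 -0.807 2.985
vertex -4.066 -1.234 1.935
endloop
endfacet
facet normal 0.361 0.709 0.605
outer loop
vertex -3.546 -0.212 2.807
vertex -2.675 -0.807 2.985
vertex -2.706 0.589 1.367
endloop
endfacet
facet normal 0.454 0.433 -0.778
outer loop
vertex -1.834 -0.006 1.545
vertex -2.354 -1.028 0.673
vertex -2.706 0.589 1.367
endloop
endfacet
facet normal 0.361 0.710 0.605
outer loop
vertex -2.706 0.589 1.367
vertex -2.675 -0.807 2.985
vertex -1.834 -0.006 1.545
endloop
endfacet
facet normal 0.814 -0.556 0.166
outer loop
vertex -1.834 -0.006 1.545
vertex -3.194 -1.829 2.113
vertex -2.354 -1.028 0.673
endloop
endfacet
facet normal 0.815 -0.556 0.167
outer loop
vertex -2.675 -0.807 2.985
vertex -3.194 -1.829 2.113
vertex -1.834 -0.006 1.545
endloop
endfacet
facet normal -0.645 -0.621 0.445
outer loop
vertex 2.958 -3.031 3.744
vertex 1.877 -2.104 3.47
vertex 2.768 -3.548 2.746
endloop
endfacet
facet normal 0.745 -0.640 0.190
outer loop
vertex 3.343 -2.996 2.35
vertex 2.958 -3.031 3.744
vertex 2.768 -3.548 2.746
endloop
endfacet
facet normal -0.645 -0.621 0.445
outer loop
vertex 2.768 -3.548 2.746
vertex 1.877 -2.104 3.47
vertex 1.687 -2.622 2.472
endloop
endfacet
facet normal -0.167 -0.454 -0.875
outer loop
vertex 1.687 -2.622 2.472
vertex 3.343 -2.996 2.35
vertex 2.768 -3.548 2.746
endloop
endfacet
facet normal 0.167 0.454 0.875
outer loop
vertex 2.958 -3.031 3.744
vertex 2.452 -1.552 3.074
vertex 1.877 -2.104 3.47
endloop
endfacet
facet normal 0.745 -0.639 0.190
outer loop
vertex 3.533 -2.478 3.348
vertex 2.958 -3.031 3.744
vertex 3.343 -2.996 2.35
endloop
endfacet
facet normal 0.167 0.454 0.875
outer loop
vertex 3.533 -2.478 3.348
vertex 2.452 -1.552 3.074
vertex 2.958 -3.031 3.744
endloop
endfacet
facet normal -0.745 0.640 -0.190
outer loop
vertex 1.877 -2.104 3.47
vertex 2.452 -1.552 3.074
vertex 1.687 -2.622 2.472
endloop
endfacet
facet normal -0.167 -0.453 -0.876
outer loop
vertex 2.262 -2.069 2.076
vertex 3.343 -2.996 2.35
vertex 1.687 -2.622 2.472
endloop
endfacet
facet normal -0.745 0.639 -0.189
outer loop
vertex 1.687 -2.622 2.472
vertex 2.452 -1.552 3.074
vertex 2.262 -2.069 2.076
endloop
endfacet
facet normal 0.645 0.621 -0.445
outer loop
vertex 2.262 -2.069 2.076
vertex 3.533 -2.478 3.348
vertex 3.343 -2.996 2.35
endloop
endfacet
facet normal 0.645 0.621 -0.445
outer loop
vertex 2.452 -1.552 3.074
vertex 3.533 -2.478 3.348
vertex 2.262 -2.069 2.076
endloop
endfacet

endsolid


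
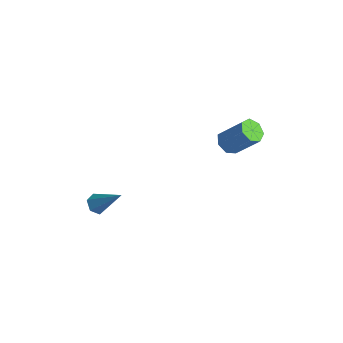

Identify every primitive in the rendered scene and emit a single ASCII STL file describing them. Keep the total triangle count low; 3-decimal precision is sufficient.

solid 
facet normal -0.575 -0.290 -0.765
outer loop
vertex 1.04 2.621 0.602
vertex 0.603 3.208 0.708
vertex 1.203 3.151 0.279
endloop
endfacet
facet normal 0.778 -0.484 -0.401
outer loop
vertex 1.04 2.621 0.602
vertex 1.203 3.151 0.279
vertex 2.155 3.184 2.087
endloop
endfacet
facet normal 0.778 -0.484 -0.401
outer loop
vertex 2.155 3.184 2.087
vertex 1.203 3.151 0.279
vertex 2.318 3.714 1.763
endloop
endfacet
facet normal 0.574 0.291 0.765
outer loop
vertex 2.155 3.184 2.087
vertex 2.318 3.714 1.763
vertex 1.717 3.772 2.192
endloop
endfacet
facet normal -0.575 -0.291 -0.765
outer loop
vertex 1.203 3.151 0.279
vertex 0.603 3.208 0.708
vertex 0.914 3.725 0.278
endloop
endfacet
facet normal 0.684 0.343 -0.644
outer loop
vertex 1.203 3.151 0.279
vertex 0.914 3.725 0.278
vertex 2.318 3.714 1.763
endloop
endfacet
facet normal 0.684 0.344 -0.644
outer loop
vertex 2.318 3.714 1.763
vertex 0.914 3.725 0.278
vertex 2.029 4.288 1.763
endloop
endfacet
facet normal 0.574 0.289 0.766
outer loop
vertex 2.318 3.714 1.763
vertex 2.029 4.288 1.763
vertex 1.717 3.772 2.192
endloop
endfacet
facet normal -0.574 -0.291 -0.765
outer loop
vertex 0.914 3.725 0.278
vertex 0.603 3.208 0.708
vertex 0.39 3.909 0.601
endloop
endfacet
facet normal 0.073 0.913 -0.401
outer loop
vertex 0.914 3.725 0.278
vertex 0.39 3.909 0.601
vertex 2.029 4.288 1.763
endloop
endfacet
facet normal 0.073 0.913 -0.401
outer loop
vertex 2.029 4.288 1.763
vertex 0.39 3.909 0.601
vertex 1.505 4.472 2.086
endloop
endfacet
facet normal 0.574 0.290 0.766
outer loop
vertex 2.029 4.288 1.763
vertex 1.505 4.472 2.086
vertex 1.717 3.772 2.192
endloop
endfacet
facet normal -0.574 -0.291 -0.765
outer loop
vertex 0.39 3.909 0.601
vertex 0.603 3.208 0.708
vertex 0.027 3.566 1.004
endloop
endfacet
facet normal -0.591 0.794 0.143
outer loop
vertex 0.39 3.909 0.601
vertex 0.027 3.566 1.004
vertex 1.505 4.472 2.086
endloop
endfacet
facet normal -0.591 0.794 0.143
outer loop
vertex 1.505 4.472 2.086
vertex 0.027 3.566 1.004
vertex 1.142 4.129 2.489
endloop
endfacet
facet normal 0.575 0.290 0.765
outer loop
vertex 1.505 4.472 2.086
vertex 1.142 4.129 2.489
vertex 1.717 3.772 2.192
endloop
endfacet
facet normal -0.574 -0.291 -0.765
outer loop
vertex 0.027 3.566 1.004
vertex 0.603 3.208 0.708
vertex 0.097 2.954 1.184
endloop
endfacet
facet normal -0.811 0.078 0.580
outer loop
vertex 0.027 3.566 1.004
vertex 0.097 2.954 1.184
vertex 1.142 4.129 2.489
endloop
endfacet
facet normal -0.812 0.079 0.579
outer loop
vertex 1.142 4.129 2.489
vertex 0.097 2.954 1.184
vertex 1.211 3.517 2.669
endloop
endfacet
facet normal 0.575 0.290 0.765
outer loop
vertex 1.142 4.129 2.489
vertex 1.211 3.517 2.669
vertex 1.717 3.772 2.192
endloop
endfacet
facet normal -0.574 -0.290 -0.765
outer loop
vertex 0.097 2.954 1.184
vertex 0.603 3.208 0.708
vertex 0.548 2.533 1.005
endloop
endfacet
facet normal -0.421 -0.697 0.580
outer loop
vertex 0.097 2.954 1.184
vertex 0.548 2.533 1.005
vertex 1.211 3.517 2.669
endloop
endfacet
facet normal -0.421 -0.697 0.580
outer loop
vertex 1.211 3.517 2.669
vertex 0.548 2.533 1.005
vertex 1.662 3.096 2.49
endloop
endfacet
facet normal 0.575 0.290 0.765
outer loop
vertex 1.211 3.517 2.669
vertex 1.662 3.096 2.49
vertex 1.717 3.772 2.192
endloop
endfacet
facet normal -0.575 -0.290 -0.765
outer loop
vertex 0.548 2.533 1.005
vertex 0.603 3.208 0.708
vertex 1.04 2.621 0.602
endloop
endfacet
facet normal 0.287 -0.947 0.144
outer loop
vertex 0.548 2.533 1.005
vertex 1.04 2.621 0.602
vertex 1.662 3.096 2.49
endloop
endfacet
facet normal 0.287 -0.947 0.144
outer loop
vertex 1.662 3.096 2.49
vertex 1.04 2.621 0.602
vertex 2.155 3.184 2.087
endloop
endfacet
facet normal 0.574 0.291 0.766
outer loop
vertex 1.662 3.096 2.49
vertex 2.155 3.184 2.087
vertex 1.717 3.772 2.192
endloop
endfacet
facet normal -0.646 -0.256 -0.719
outer loop
vertex -1.874 -2.963 -2.226
vertex -2.165 -3.341 -1.83
vertex -2.343 -2.749 -1.881
endloop
endfacet
facet normal 0.267 0.938 -0.219
outer loop
vertex -1.874 -2.963 -2.226
vertex -2.343 -2.749 -1.881
vertex -0.855 -2.819 -0.37
endloop
endfacet
facet normal -0.646 -0.256 -0.719
outer loop
vertex -2.343 -2.749 -1.881
vertex -2.165 -3.341 -1.83
vertex -2.634 -3.127 -1.485
endloop
endfacet
facet normal -0.418 0.791 0.448
outer loop
vertex -2.343 -2.749 -1.881
vertex -2.634 -3.127 -1.485
vertex -0.855 -2.819 -0.37
endloop
endfacet
facet normal -0.646 -0.256 -0.719
outer loop
vertex -2.634 -3.127 -1.485
vertex -2.165 -3.341 -1.83
vertex -2.456 -3.719 -1.434
endloop
endfacet
facet normal -0.519 -0.083 0.851
outer loop
vertex -2.634 -3.127 -1.485
vertex -2.456 -3.719 -1.434
vertex -0.855 -2.819 -0.37
endloop
endfacet
facet normal -0.646 -0.257 -0.719
outer loop
vertex -2.456 -3.719 -1.434
vertex -2.165 -3.341 -1.83
vertex -1.987 -3.932 -1.779
endloop
endfacet
facet normal 0.064 -0.808 0.586
outer loop
vertex -2.456 -3.719 -1.434
vertex -1.987 -3.932 -1.779
vertex -0.855 -2.819 -0.37
endloop
endfacet
facet normal -0.646 -0.257 -0.719
outer loop
vertex -1.987 -3.932 -1.779
vertex -2.165 -3.341 -1.83
vertex -1.696 -3.554 -2.175
endloop
endfacet
facet normal 0.748 -0.659 -0.080
outer loop
vertex -1.987 -3.932 -1.779
vertex -1.696 -3.554 -2.175
vertex -0.855 -2.819 -0.37
endloop
endfacet
facet normal -0.646 -0.257 -0.719
outer loop
vertex -1.696 -3.554 -2.175
vertex -2.165 -3.341 -1.83
vertex -1.874 -2.963 -2.226
endloop
endfacet
facet normal 0.849 0.214 -0.483
outer loop
vertex -1.696 -3.554 -2.175
vertex -1.874 -2.963 -2.226
vertex -0.855 -2.819 -0.37
endloop
endfacet

endsolid


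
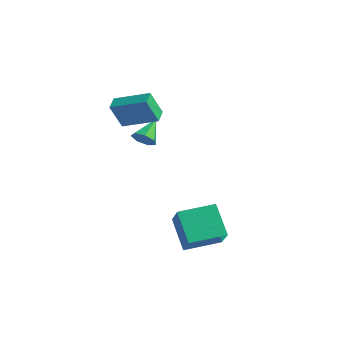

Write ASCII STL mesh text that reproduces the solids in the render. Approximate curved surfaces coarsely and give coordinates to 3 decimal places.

solid 
facet normal -0.574 -0.816 -0.072
outer loop
vertex 1.47 -2.317 -1.005
vertex 0.615 -1.598 -2.339
vertex 2.741 -3.101 -2.242
endloop
endfacet
facet normal 0.491 -0.413 0.767
outer loop
vertex 3.865 -1.502 -2.101
vertex 1.47 -2.317 -1.005
vertex 2.741 -3.101 -2.242
endloop
endfacet
facet normal -0.574 -0.816 -0.072
outer loop
vertex 2.741 -3.101 -2.242
vertex 0.615 -1.598 -2.339
vertex 1.886 -2.383 -3.576
endloop
endfacet
facet normal 0.655 -0.404 -0.638
outer loop
vertex 1.886 -2.383 -3.576
vertex 3.865 -1.502 -2.101
vertex 2.741 -3.101 -2.242
endloop
endfacet
facet normal -0.655 0.404 0.638
outer loop
vertex 1.47 -2.317 -1.005
vertex 1.739 0.001 -2.198
vertex 0.615 -1.598 -2.339
endloop
endfacet
facet normal 0.491 -0.413 0.767
outer loop
vertex 2.594 -0.717 -0.864
vertex 1.47 -2.317 -1.005
vertex 3.865 -1.502 -2.101
endloop
endfacet
facet normal -0.656 0.404 0.638
outer loop
vertex 2.594 -0.717 -0.864
vertex 1.739 0.001 -2.198
vertex 1.47 -2.317 -1.005
endloop
endfacet
facet normal -0.491 0.413 -0.767
outer loop
vertex 0.615 -1.598 -2.339
vertex 1.739 0.001 -2.198
vertex 1.886 -2.383 -3.576
endloop
endfacet
facet normal 0.655 -0.404 -0.638
outer loop
vertex 3.01 -0.783 -3.435
vertex 3.865 -1.502 -2.101
vertex 1.886 -2.383 -3.576
endloop
endfacet
facet normal -0.492 0.413 -0.767
outer loop
vertex 1.886 -2.383 -3.576
vertex 1.739 0.001 -2.198
vertex 3.01 -0.783 -3.435
endloop
endfacet
facet normal 0.574 0.816 0.072
outer loop
vertex 3.01 -0.783 -3.435
vertex 2.594 -0.717 -0.864
vertex 3.865 -1.502 -2.101
endloop
endfacet
facet normal 0.573 0.816 0.072
outer loop
vertex 1.739 0.001 -2.198
vertex 2.594 -0.717 -0.864
vertex 3.01 -0.783 -3.435
endloop
endfacet
facet normal 0.134 -0.856 -0.499
outer loop
vertex -2.897 0.786 1.107
vertex -3.207 1.071 0.535
vertex -2.52 1.074 0.714
endloop
endfacet
facet normal 0.669 0.125 0.733
outer loop
vertex -2.897 0.786 1.107
vertex -2.52 1.074 0.714
vertex -3.413 2.389 1.305
endloop
endfacet
facet normal 0.134 -0.855 -0.501
outer loop
vertex -2.52 1.074 0.714
vertex -3.207 1.071 0.535
vertex -2.659 1.361 0.187
endloop
endfacet
facet normal 0.840 0.538 0.072
outer loop
vertex -2.52 1.074 0.714
vertex -2.659 1.361 0.187
vertex -3.413 2.389 1.305
endloop
endfacet
facet normal 0.135 -0.855 -0.500
outer loop
vertex -2.659 1.361 0.187
vertex -3.207 1.071 0.535
vertex -3.211 1.429 -0.078
endloop
endfacet
facet normal 0.339 0.795 -0.502
outer loop
vertex -2.659 1.361 0.187
vertex -3.211 1.429 -0.078
vertex -3.413 2.389 1.305
endloop
endfacet
facet normal 0.135 -0.855 -0.500
outer loop
vertex -3.211 1.429 -0.078
vertex -3.207 1.071 0.535
vertex -3.759 1.228 0.118
endloop
endfacet
facet normal -0.454 0.700 -0.552
outer loop
vertex -3.211 1.429 -0.078
vertex -3.759 1.228 0.118
vertex -3.413 2.389 1.305
endloop
endfacet
facet normal 0.134 -0.855 -0.500
outer loop
vertex -3.759 1.228 0.118
vertex -3.207 1.071 0.535
vertex -3.892 0.909 0.628
endloop
endfacet
facet normal -0.945 0.325 -0.043
outer loop
vertex -3.759 1.228 0.118
vertex -3.892 0.909 0.628
vertex -3.413 2.389 1.305
endloop
endfacet
facet normal 0.134 -0.855 -0.500
outer loop
vertex -3.892 0.909 0.628
vertex -3.207 1.071 0.535
vertex -3.508 0.712 1.068
endloop
endfacet
facet normal -0.763 -0.048 0.645
outer loop
vertex -3.892 0.909 0.628
vertex -3.508 0.712 1.068
vertex -3.413 2.389 1.305
endloop
endfacet
facet normal 0.136 -0.856 -0.500
outer loop
vertex -3.508 0.712 1.068
vertex -3.207 1.071 0.535
vertex -2.897 0.786 1.107
endloop
endfacet
facet normal -0.047 -0.137 0.989
outer loop
vertex -3.508 0.712 1.068
vertex -2.897 0.786 1.107
vertex -3.413 2.389 1.305
endloop
endfacet
facet normal -0.874 -0.327 -0.359
outer loop
vertex -3.681 -0.995 3.751
vertex -4.024 -0.23 3.889
vertex -3.262 -0.551 2.326
endloop
endfacet
facet normal 0.404 -0.901 -0.162
outer loop
vertex -1.496 0.11 3.051
vertex -3.681 -0.995 3.751
vertex -3.262 -0.551 2.326
endloop
endfacet
facet normal -0.874 -0.327 -0.359
outer loop
vertex -3.262 -0.551 2.326
vertex -4.024 -0.23 3.889
vertex -3.605 0.215 2.464
endloop
endfacet
facet normal 0.270 0.287 -0.919
outer loop
vertex -3.605 0.215 2.464
vertex -1.496 0.11 3.051
vertex -3.262 -0.551 2.326
endloop
endfacet
facet normal -0.270 -0.287 0.919
outer loop
vertex -3.681 -0.995 3.751
vertex -2.258 0.431 4.614
vertex -4.024 -0.23 3.889
endloop
endfacet
facet normal 0.403 -0.901 -0.163
outer loop
vertex -1.915 -0.335 4.476
vertex -3.681 -0.995 3.751
vertex -1.496 0.11 3.051
endloop
endfacet
facet normal -0.270 -0.287 0.919
outer loop
vertex -1.915 -0.335 4.476
vertex -2.258 0.431 4.614
vertex -3.681 -0.995 3.751
endloop
endfacet
facet normal -0.404 0.900 0.162
outer loop
vertex -4.024 -0.23 3.889
vertex -2.258 0.431 4.614
vertex -3.605 0.215 2.464
endloop
endfacet
facet normal 0.270 0.287 -0.919
outer loop
vertex -1.839 0.875 3.189
vertex -1.496 0.11 3.051
vertex -3.605 0.215 2.464
endloop
endfacet
facet normal -0.403 0.901 0.162
outer loop
vertex -3.605 0.215 2.464
vertex -2.258 0.431 4.614
vertex -1.839 0.875 3.189
endloop
endfacet
facet normal 0.874 0.327 0.359
outer loop
vertex -1.839 0.875 3.189
vertex -1.915 -0.335 4.476
vertex -1.496 0.11 3.051
endloop
endfacet
facet normal 0.874 0.327 0.359
outer loop
vertex -2.258 0.431 4.614
vertex -1.915 -0.335 4.476
vertex -1.839 0.875 3.189
endloop
endfacet

endsolid


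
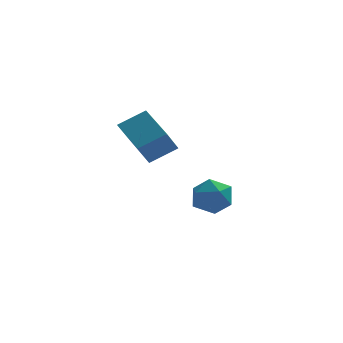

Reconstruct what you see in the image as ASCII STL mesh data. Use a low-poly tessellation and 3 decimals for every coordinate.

solid 
facet normal -0.841 -0.196 -0.505
outer loop
vertex 0.157 -3.819 1.814
vertex -0.677 -2.006 2.5
vertex 0.62 -3.228 0.814
endloop
endfacet
facet normal 0.395 -0.859 -0.325
outer loop
vertex 1.797 -2.954 1.52
vertex 0.157 -3.819 1.814
vertex 0.62 -3.228 0.814
endloop
endfacet
facet normal -0.841 -0.196 -0.505
outer loop
vertex 0.62 -3.228 0.814
vertex -0.677 -2.006 2.5
vertex -0.214 -1.415 1.5
endloop
endfacet
facet normal 0.370 0.473 -0.800
outer loop
vertex -0.214 -1.415 1.5
vertex 1.797 -2.954 1.52
vertex 0.62 -3.228 0.814
endloop
endfacet
facet normal -0.370 -0.473 0.800
outer loop
vertex 0.157 -3.819 1.814
vertex 0.5 -1.732 3.206
vertex -0.677 -2.006 2.5
endloop
endfacet
facet normal 0.395 -0.859 -0.325
outer loop
vertex 1.334 -3.545 2.52
vertex 0.157 -3.819 1.814
vertex 1.797 -2.954 1.52
endloop
endfacet
facet normal -0.370 -0.473 0.800
outer loop
vertex 1.334 -3.545 2.52
vertex 0.5 -1.732 3.206
vertex 0.157 -3.819 1.814
endloop
endfacet
facet normal -0.395 0.859 0.325
outer loop
vertex -0.677 -2.006 2.5
vertex 0.5 -1.732 3.206
vertex -0.214 -1.415 1.5
endloop
endfacet
facet normal 0.370 0.473 -0.800
outer loop
vertex 0.963 -1.141 2.206
vertex 1.797 -2.954 1.52
vertex -0.214 -1.415 1.5
endloop
endfacet
facet normal -0.395 0.859 0.325
outer loop
vertex -0.214 -1.415 1.5
vertex 0.5 -1.732 3.206
vertex 0.963 -1.141 2.206
endloop
endfacet
facet normal 0.841 0.196 0.505
outer loop
vertex 0.963 -1.141 2.206
vertex 1.334 -3.545 2.52
vertex 1.797 -2.954 1.52
endloop
endfacet
facet normal 0.841 0.196 0.505
outer loop
vertex 0.5 -1.732 3.206
vertex 1.334 -3.545 2.52
vertex 0.963 -1.141 2.206
endloop
endfacet
facet normal -0.995 -0.062 0.082
outer loop
vertex 2.496 0.849 -3.343
vertex 2.6 0.468 -2.369
vertex 2.523 1.505 -2.522
endloop
endfacet
facet normal -0.808 0.473 -0.351
outer loop
vertex 2.496 0.849 -3.343
vertex 2.523 1.505 -2.522
vertex 3.045 1.743 -3.403
endloop
endfacet
facet normal -0.421 0.199 -0.885
outer loop
vertex 2.496 0.849 -3.343
vertex 3.045 1.743 -3.403
vertex 3.446 0.853 -3.794
endloop
endfacet
facet normal -0.368 -0.505 -0.780
outer loop
vertex 2.496 0.849 -3.343
vertex 3.446 0.853 -3.794
vertex 3.171 0.065 -3.154
endloop
endfacet
facet normal -0.723 -0.666 -0.184
outer loop
vertex 2.496 0.849 -3.343
vertex 3.171 0.065 -3.154
vertex 2.6 0.468 -2.369
endloop
endfacet
facet normal -0.391 0.920 0.017
outer loop
vertex 3.045 1.743 -3.403
vertex 2.523 1.505 -2.522
vertex 3.489 1.915 -2.466
endloop
endfacet
facet normal -0.694 0.054 0.718
outer loop
vertex 2.523 1.505 -2.522
vertex 2.6 0.468 -2.369
vertex 3.214 1.127 -1.826
endloop
endfacet
facet normal -0.253 -0.923 0.290
outer loop
vertex 2.6 0.468 -2.369
vertex 3.171 0.065 -3.154
vertex 3.615 0.237 -2.217
endloop
endfacet
facet normal 0.320 -0.662 -0.678
outer loop
vertex 3.171 0.065 -3.154
vertex 3.446 0.853 -3.794
vertex 4.137 0.475 -3.098
endloop
endfacet
facet normal 0.235 0.478 -0.846
outer loop
vertex 3.446 0.853 -3.794
vertex 3.045 1.743 -3.403
vertex 4.06 1.512 -3.251
endloop
endfacet
facet normal 0.368 0.505 0.780
outer loop
vertex 4.164 1.131 -2.277
vertex 3.489 1.915 -2.466
vertex 3.214 1.127 -1.826
endloop
endfacet
facet normal 0.421 -0.199 0.885
outer loop
vertex 4.164 1.131 -2.277
vertex 3.214 1.127 -1.826
vertex 3.615 0.237 -2.217
endloop
endfacet
facet normal 0.808 -0.473 0.351
outer loop
vertex 4.164 1.131 -2.277
vertex 3.615 0.237 -2.217
vertex 4.137 0.475 -3.098
endloop
endfacet
facet normal 0.995 0.062 -0.082
outer loop
vertex 4.164 1.131 -2.277
vertex 4.137 0.475 -3.098
vertex 4.06 1.512 -3.251
endloop
endfacet
facet normal 0.723 0.666 0.184
outer loop
vertex 4.164 1.131 -2.277
vertex 4.06 1.512 -3.251
vertex 3.489 1.915 -2.466
endloop
endfacet
facet normal -0.320 0.662 0.678
outer loop
vertex 3.214 1.127 -1.826
vertex 3.489 1.915 -2.466
vertex 2.523 1.505 -2.522
endloop
endfacet
facet normal -0.235 -0.478 0.846
outer loop
vertex 3.615 0.237 -2.217
vertex 3.214 1.127 -1.826
vertex 2.6 0.468 -2.369
endloop
endfacet
facet normal 0.391 -0.920 -0.017
outer loop
vertex 4.137 0.475 -3.098
vertex 3.615 0.237 -2.217
vertex 3.171 0.065 -3.154
endloop
endfacet
facet normal 0.694 -0.054 -0.718
outer loop
vertex 4.06 1.512 -3.251
vertex 4.137 0.475 -3.098
vertex 3.446 0.853 -3.794
endloop
endfacet
facet normal 0.253 0.923 -0.290
outer loop
vertex 3.489 1.915 -2.466
vertex 4.06 1.512 -3.251
vertex 3.045 1.743 -3.403
endloop
endfacet

endsolid


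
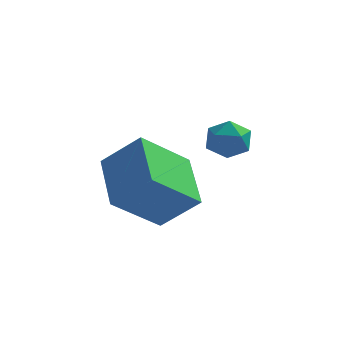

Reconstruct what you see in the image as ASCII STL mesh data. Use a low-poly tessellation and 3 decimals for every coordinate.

solid 
facet normal -0.181 0.951 -0.250
outer loop
vertex 2.876 1.125 3.081
vertex 2.172 0.999 3.11
vertex 2.521 1.219 3.694
endloop
endfacet
facet normal 0.433 0.894 0.114
outer loop
vertex 2.876 1.125 3.081
vertex 2.521 1.219 3.694
vertex 3.164 0.907 3.698
endloop
endfacet
facet normal 0.860 0.448 -0.243
outer loop
vertex 2.876 1.125 3.081
vertex 3.164 0.907 3.698
vertex 3.214 0.495 3.115
endloop
endfacet
facet normal 0.512 0.230 -0.828
outer loop
vertex 2.876 1.125 3.081
vertex 3.214 0.495 3.115
vertex 2.601 0.553 2.752
endloop
endfacet
facet normal -0.131 0.541 -0.831
outer loop
vertex 2.876 1.125 3.081
vertex 2.601 0.553 2.752
vertex 2.172 0.999 3.11
endloop
endfacet
facet normal 0.286 0.600 0.747
outer loop
vertex 3.164 0.907 3.698
vertex 2.521 1.219 3.694
vertex 2.639 0.647 4.108
endloop
endfacet
facet normal -0.703 0.693 0.159
outer loop
vertex 2.521 1.219 3.694
vertex 2.172 0.999 3.11
vertex 2.026 0.705 3.745
endloop
endfacet
facet normal -0.624 0.027 -0.781
outer loop
vertex 2.172 0.999 3.11
vertex 2.601 0.553 2.752
vertex 2.076 0.293 3.162
endloop
endfacet
facet normal 0.414 -0.476 -0.776
outer loop
vertex 2.601 0.553 2.752
vertex 3.214 0.495 3.115
vertex 2.719 -0.019 3.166
endloop
endfacet
facet normal 0.978 -0.121 0.169
outer loop
vertex 3.214 0.495 3.115
vertex 3.164 0.907 3.698
vertex 3.068 0.201 3.75
endloop
endfacet
facet normal -0.512 -0.230 0.828
outer loop
vertex 2.364 0.075 3.779
vertex 2.639 0.647 4.108
vertex 2.026 0.705 3.745
endloop
endfacet
facet normal -0.860 -0.448 0.243
outer loop
vertex 2.364 0.075 3.779
vertex 2.026 0.705 3.745
vertex 2.076 0.293 3.162
endloop
endfacet
facet normal -0.433 -0.894 -0.114
outer loop
vertex 2.364 0.075 3.779
vertex 2.076 0.293 3.162
vertex 2.719 -0.019 3.166
endloop
endfacet
facet normal 0.181 -0.951 0.250
outer loop
vertex 2.364 0.075 3.779
vertex 2.719 -0.019 3.166
vertex 3.068 0.201 3.75
endloop
endfacet
facet normal 0.131 -0.541 0.831
outer loop
vertex 2.364 0.075 3.779
vertex 3.068 0.201 3.75
vertex 2.639 0.647 4.108
endloop
endfacet
facet normal -0.414 0.476 0.776
outer loop
vertex 2.026 0.705 3.745
vertex 2.639 0.647 4.108
vertex 2.521 1.219 3.694
endloop
endfacet
facet normal -0.978 0.121 -0.169
outer loop
vertex 2.076 0.293 3.162
vertex 2.026 0.705 3.745
vertex 2.172 0.999 3.11
endloop
endfacet
facet normal -0.286 -0.600 -0.747
outer loop
vertex 2.719 -0.019 3.166
vertex 2.076 0.293 3.162
vertex 2.601 0.553 2.752
endloop
endfacet
facet normal 0.703 -0.693 -0.159
outer loop
vertex 3.068 0.201 3.75
vertex 2.719 -0.019 3.166
vertex 3.214 0.495 3.115
endloop
endfacet
facet normal 0.624 -0.027 0.781
outer loop
vertex 2.639 0.647 4.108
vertex 3.068 0.201 3.75
vertex 3.164 0.907 3.698
endloop
endfacet
facet normal -0.744 -0.020 -0.668
outer loop
vertex -0.647 0.283 0.695
vertex -1.473 1.957 1.566
vertex 0.443 1.471 -0.555
endloop
endfacet
facet normal 0.401 -0.813 -0.422
outer loop
vertex 1.633 1.503 0.514
vertex -0.647 0.283 0.695
vertex 0.443 1.471 -0.555
endloop
endfacet
facet normal -0.744 -0.020 -0.668
outer loop
vertex 0.443 1.471 -0.555
vertex -1.473 1.957 1.566
vertex -0.384 3.145 0.316
endloop
endfacet
facet normal 0.534 0.583 -0.612
outer loop
vertex -0.384 3.145 0.316
vertex 1.633 1.503 0.514
vertex 0.443 1.471 -0.555
endloop
endfacet
facet normal -0.535 -0.582 0.612
outer loop
vertex -0.647 0.283 0.695
vertex -0.283 1.989 2.635
vertex -1.473 1.957 1.566
endloop
endfacet
facet normal 0.401 -0.813 -0.423
outer loop
vertex 0.544 0.315 1.764
vertex -0.647 0.283 0.695
vertex 1.633 1.503 0.514
endloop
endfacet
facet normal -0.534 -0.583 0.613
outer loop
vertex 0.544 0.315 1.764
vertex -0.283 1.989 2.635
vertex -0.647 0.283 0.695
endloop
endfacet
facet normal -0.401 0.813 0.423
outer loop
vertex -1.473 1.957 1.566
vertex -0.283 1.989 2.635
vertex -0.384 3.145 0.316
endloop
endfacet
facet normal 0.534 0.582 -0.613
outer loop
vertex 0.807 3.177 1.385
vertex 1.633 1.503 0.514
vertex -0.384 3.145 0.316
endloop
endfacet
facet normal -0.401 0.813 0.423
outer loop
vertex -0.384 3.145 0.316
vertex -0.283 1.989 2.635
vertex 0.807 3.177 1.385
endloop
endfacet
facet normal 0.744 0.020 0.667
outer loop
vertex 0.807 3.177 1.385
vertex 0.544 0.315 1.764
vertex 1.633 1.503 0.514
endloop
endfacet
facet normal 0.744 0.020 0.668
outer loop
vertex -0.283 1.989 2.635
vertex 0.544 0.315 1.764
vertex 0.807 3.177 1.385
endloop
endfacet

endsolid


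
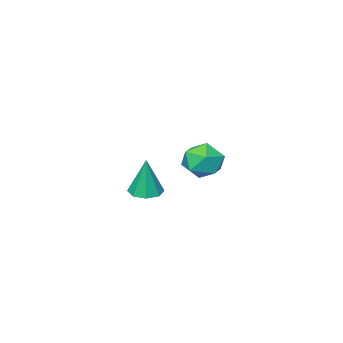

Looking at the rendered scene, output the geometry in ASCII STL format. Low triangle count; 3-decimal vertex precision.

solid 
facet normal -0.023 0.983 0.180
outer loop
vertex -2.98 -1.763 1.462
vertex -3.773 -1.94 2.329
vertex -2.61 -1.958 2.574
endloop
endfacet
facet normal 0.616 0.785 -0.067
outer loop
vertex -2.98 -1.763 1.462
vertex -2.61 -1.958 2.574
vertex -2.05 -2.475 1.663
endloop
endfacet
facet normal 0.521 0.481 -0.706
outer loop
vertex -2.98 -1.763 1.462
vertex -2.05 -2.475 1.663
vertex -2.867 -2.778 0.854
endloop
endfacet
facet normal -0.177 0.491 -0.853
outer loop
vertex -2.98 -1.763 1.462
vertex -2.867 -2.778 0.854
vertex -3.931 -2.447 1.266
endloop
endfacet
facet normal -0.514 0.802 -0.306
outer loop
vertex -2.98 -1.763 1.462
vertex -3.931 -2.447 1.266
vertex -3.773 -1.94 2.329
endloop
endfacet
facet normal 0.880 0.291 0.376
outer loop
vertex -2.05 -2.475 1.663
vertex -2.61 -1.958 2.574
vertex -2.269 -3.093 2.654
endloop
endfacet
facet normal -0.154 0.613 0.775
outer loop
vertex -2.61 -1.958 2.574
vertex -3.773 -1.94 2.329
vertex -3.333 -2.762 3.066
endloop
endfacet
facet normal -0.948 0.318 -0.011
outer loop
vertex -3.773 -1.94 2.329
vertex -3.931 -2.447 1.266
vertex -4.15 -3.065 2.257
endloop
endfacet
facet normal -0.404 -0.185 -0.896
outer loop
vertex -3.931 -2.447 1.266
vertex -2.867 -2.778 0.854
vertex -3.59 -3.582 1.346
endloop
endfacet
facet normal 0.726 -0.201 -0.658
outer loop
vertex -2.867 -2.778 0.854
vertex -2.05 -2.475 1.663
vertex -2.427 -3.6 1.591
endloop
endfacet
facet normal 0.177 -0.491 0.853
outer loop
vertex -3.22 -3.777 2.458
vertex -2.269 -3.093 2.654
vertex -3.333 -2.762 3.066
endloop
endfacet
facet normal -0.521 -0.481 0.706
outer loop
vertex -3.22 -3.777 2.458
vertex -3.333 -2.762 3.066
vertex -4.15 -3.065 2.257
endloop
endfacet
facet normal -0.616 -0.785 0.067
outer loop
vertex -3.22 -3.777 2.458
vertex -4.15 -3.065 2.257
vertex -3.59 -3.582 1.346
endloop
endfacet
facet normal 0.023 -0.983 -0.180
outer loop
vertex -3.22 -3.777 2.458
vertex -3.59 -3.582 1.346
vertex -2.427 -3.6 1.591
endloop
endfacet
facet normal 0.514 -0.802 0.306
outer loop
vertex -3.22 -3.777 2.458
vertex -2.427 -3.6 1.591
vertex -2.269 -3.093 2.654
endloop
endfacet
facet normal 0.404 0.185 0.896
outer loop
vertex -3.333 -2.762 3.066
vertex -2.269 -3.093 2.654
vertex -2.61 -1.958 2.574
endloop
endfacet
facet normal -0.726 0.201 0.658
outer loop
vertex -4.15 -3.065 2.257
vertex -3.333 -2.762 3.066
vertex -3.773 -1.94 2.329
endloop
endfacet
facet normal -0.880 -0.291 -0.376
outer loop
vertex -3.59 -3.582 1.346
vertex -4.15 -3.065 2.257
vertex -3.931 -2.447 1.266
endloop
endfacet
facet normal 0.154 -0.613 -0.775
outer loop
vertex -2.427 -3.6 1.591
vertex -3.59 -3.582 1.346
vertex -2.867 -2.778 0.854
endloop
endfacet
facet normal 0.948 -0.318 0.011
outer loop
vertex -2.269 -3.093 2.654
vertex -2.427 -3.6 1.591
vertex -2.05 -2.475 1.663
endloop
endfacet
facet normal -0.076 -0.118 -0.990
outer loop
vertex 3.306 0.986 2.579
vertex 2.813 0.329 2.695
vertex 2.692 1.145 2.607
endloop
endfacet
facet normal 0.254 0.941 0.222
outer loop
vertex 3.306 0.986 2.579
vertex 2.692 1.145 2.607
vertex 2.967 0.571 4.725
endloop
endfacet
facet normal -0.075 -0.118 -0.990
outer loop
vertex 2.692 1.145 2.607
vertex 2.813 0.329 2.695
vertex 2.149 0.826 2.686
endloop
endfacet
facet normal -0.454 0.843 0.288
outer loop
vertex 2.692 1.145 2.607
vertex 2.149 0.826 2.686
vertex 2.967 0.571 4.725
endloop
endfacet
facet normal -0.075 -0.119 -0.990
outer loop
vertex 2.149 0.826 2.686
vertex 2.813 0.329 2.695
vertex 1.994 0.216 2.771
endloop
endfacet
facet normal -0.879 0.277 0.387
outer loop
vertex 2.149 0.826 2.686
vertex 1.994 0.216 2.771
vertex 2.967 0.571 4.725
endloop
endfacet
facet normal -0.076 -0.118 -0.990
outer loop
vertex 1.994 0.216 2.771
vertex 2.813 0.329 2.695
vertex 2.32 -0.329 2.811
endloop
endfacet
facet normal -0.775 -0.429 0.464
outer loop
vertex 1.994 0.216 2.771
vertex 2.32 -0.329 2.811
vertex 2.967 0.571 4.725
endloop
endfacet
facet normal -0.076 -0.118 -0.990
outer loop
vertex 2.32 -0.329 2.811
vertex 2.813 0.329 2.695
vertex 2.934 -0.488 2.783
endloop
endfacet
facet normal -0.201 -0.859 0.472
outer loop
vertex 2.32 -0.329 2.811
vertex 2.934 -0.488 2.783
vertex 2.967 0.571 4.725
endloop
endfacet
facet normal -0.075 -0.118 -0.990
outer loop
vertex 2.934 -0.488 2.783
vertex 2.813 0.329 2.695
vertex 3.478 -0.168 2.704
endloop
endfacet
facet normal 0.506 -0.761 0.406
outer loop
vertex 2.934 -0.488 2.783
vertex 3.478 -0.168 2.704
vertex 2.967 0.571 4.725
endloop
endfacet
facet normal -0.074 -0.118 -0.990
outer loop
vertex 3.478 -0.168 2.704
vertex 2.813 0.329 2.695
vertex 3.632 0.442 2.62
endloop
endfacet
facet normal 0.932 -0.193 0.306
outer loop
vertex 3.478 -0.168 2.704
vertex 3.632 0.442 2.62
vertex 2.967 0.571 4.725
endloop
endfacet
facet normal -0.074 -0.119 -0.990
outer loop
vertex 3.632 0.442 2.62
vertex 2.813 0.329 2.695
vertex 3.306 0.986 2.579
endloop
endfacet
facet normal 0.827 0.513 0.230
outer loop
vertex 3.632 0.442 2.62
vertex 3.306 0.986 2.579
vertex 2.967 0.571 4.725
endloop
endfacet

endsolid


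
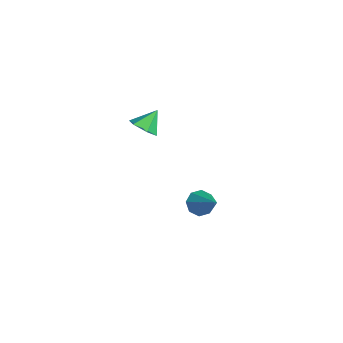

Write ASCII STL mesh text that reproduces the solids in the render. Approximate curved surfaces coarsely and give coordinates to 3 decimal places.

solid 
facet normal 0.235 -0.641 -0.731
outer loop
vertex 3.594 0.677 3.449
vertex 2.922 0.691 3.221
vertex 3.393 1.156 2.964
endloop
endfacet
facet normal 0.702 0.630 0.332
outer loop
vertex 3.594 0.677 3.449
vertex 3.393 1.156 2.964
vertex 2.658 1.409 4.039
endloop
endfacet
facet normal 0.235 -0.642 -0.730
outer loop
vertex 3.393 1.156 2.964
vertex 2.922 0.691 3.221
vertex 2.721 1.169 2.736
endloop
endfacet
facet normal 0.079 0.981 -0.177
outer loop
vertex 3.393 1.156 2.964
vertex 2.721 1.169 2.736
vertex 2.658 1.409 4.039
endloop
endfacet
facet normal 0.235 -0.642 -0.730
outer loop
vertex 2.721 1.169 2.736
vertex 2.922 0.691 3.221
vertex 2.249 0.704 2.993
endloop
endfacet
facet normal -0.735 0.659 -0.157
outer loop
vertex 2.721 1.169 2.736
vertex 2.249 0.704 2.993
vertex 2.658 1.409 4.039
endloop
endfacet
facet normal 0.235 -0.642 -0.730
outer loop
vertex 2.249 0.704 2.993
vertex 2.922 0.691 3.221
vertex 2.45 0.226 3.478
endloop
endfacet
facet normal -0.928 -0.013 0.372
outer loop
vertex 2.249 0.704 2.993
vertex 2.45 0.226 3.478
vertex 2.658 1.409 4.039
endloop
endfacet
facet normal 0.234 -0.641 -0.731
outer loop
vertex 2.45 0.226 3.478
vertex 2.922 0.691 3.221
vertex 3.123 0.212 3.706
endloop
endfacet
facet normal -0.306 -0.364 0.880
outer loop
vertex 2.45 0.226 3.478
vertex 3.123 0.212 3.706
vertex 2.658 1.409 4.039
endloop
endfacet
facet normal 0.235 -0.641 -0.731
outer loop
vertex 3.123 0.212 3.706
vertex 2.922 0.691 3.221
vertex 3.594 0.677 3.449
endloop
endfacet
facet normal 0.510 -0.041 0.859
outer loop
vertex 3.123 0.212 3.706
vertex 3.594 0.677 3.449
vertex 2.658 1.409 4.039
endloop
endfacet
facet normal -0.791 -0.187 -0.582
outer loop
vertex 2.853 3.704 -3.133
vertex 2.541 3.371 -2.602
vertex 2.555 4.032 -2.833
endloop
endfacet
facet normal 0.518 0.784 -0.343
outer loop
vertex 2.853 3.704 -3.133
vertex 2.555 4.032 -2.833
vertex 3.879 3.689 -1.618
endloop
endfacet
facet normal -0.791 -0.187 -0.582
outer loop
vertex 2.555 4.032 -2.833
vertex 2.541 3.371 -2.602
vertex 2.248 3.973 -2.397
endloop
endfacet
facet normal 0.080 0.979 0.189
outer loop
vertex 2.555 4.032 -2.833
vertex 2.248 3.973 -2.397
vertex 3.879 3.689 -1.618
endloop
endfacet
facet normal -0.792 -0.188 -0.580
outer loop
vertex 2.248 3.973 -2.397
vertex 2.541 3.371 -2.602
vertex 2.114 3.562 -2.081
endloop
endfacet
facet normal -0.238 0.640 0.731
outer loop
vertex 2.248 3.973 -2.397
vertex 2.114 3.562 -2.081
vertex 3.879 3.689 -1.618
endloop
endfacet
facet normal -0.792 -0.186 -0.581
outer loop
vertex 2.114 3.562 -2.081
vertex 2.541 3.371 -2.602
vertex 2.229 3.039 -2.07
endloop
endfacet
facet normal -0.251 -0.035 0.967
outer loop
vertex 2.114 3.562 -2.081
vertex 2.229 3.039 -2.07
vertex 3.879 3.689 -1.618
endloop
endfacet
facet normal -0.791 -0.189 -0.582
outer loop
vertex 2.229 3.039 -2.07
vertex 2.541 3.371 -2.602
vertex 2.528 2.711 -2.37
endloop
endfacet
facet normal 0.048 -0.650 0.759
outer loop
vertex 2.229 3.039 -2.07
vertex 2.528 2.711 -2.37
vertex 3.879 3.689 -1.618
endloop
endfacet
facet normal -0.792 -0.189 -0.581
outer loop
vertex 2.528 2.711 -2.37
vertex 2.541 3.371 -2.602
vertex 2.834 2.769 -2.806
endloop
endfacet
facet normal 0.485 -0.845 0.228
outer loop
vertex 2.528 2.711 -2.37
vertex 2.834 2.769 -2.806
vertex 3.879 3.689 -1.618
endloop
endfacet
facet normal -0.791 -0.188 -0.582
outer loop
vertex 2.834 2.769 -2.806
vertex 2.541 3.371 -2.602
vertex 2.969 3.181 -3.122
endloop
endfacet
facet normal 0.803 -0.505 -0.315
outer loop
vertex 2.834 2.769 -2.806
vertex 2.969 3.181 -3.122
vertex 3.879 3.689 -1.618
endloop
endfacet
facet normal -0.791 -0.188 -0.582
outer loop
vertex 2.969 3.181 -3.122
vertex 2.541 3.371 -2.602
vertex 2.853 3.704 -3.133
endloop
endfacet
facet normal 0.817 0.170 -0.551
outer loop
vertex 2.969 3.181 -3.122
vertex 2.853 3.704 -3.133
vertex 3.879 3.689 -1.618
endloop
endfacet

endsolid
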